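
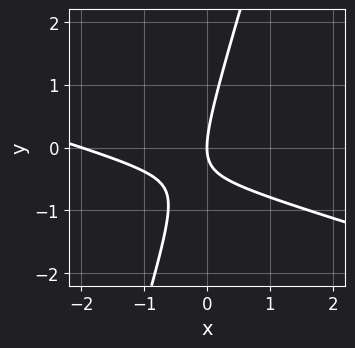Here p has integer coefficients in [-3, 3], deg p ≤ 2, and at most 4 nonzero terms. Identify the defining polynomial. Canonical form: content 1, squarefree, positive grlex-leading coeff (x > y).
x^2 + 3*x*y - y^2 + 2*x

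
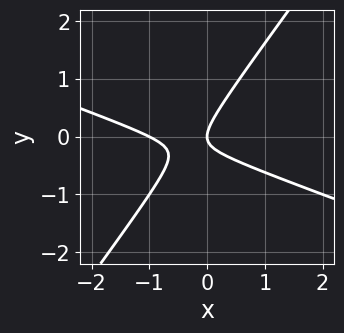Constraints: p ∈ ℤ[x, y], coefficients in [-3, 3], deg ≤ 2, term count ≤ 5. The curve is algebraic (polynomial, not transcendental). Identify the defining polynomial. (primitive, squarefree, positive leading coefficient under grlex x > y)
1. The degree is 2 — a generic line meets the curve in up to 2 points.
2. Against the integer gridlines: among the integer gridlines, it crosses the x-axis at x ∈ {-1, 0}; one y-axis crossing is at y = 0.
3. Together with the visible shape, these determine p as stated.

x^2 + 2*x*y - 2*y^2 + x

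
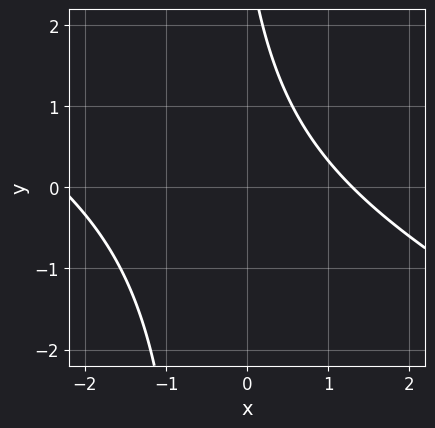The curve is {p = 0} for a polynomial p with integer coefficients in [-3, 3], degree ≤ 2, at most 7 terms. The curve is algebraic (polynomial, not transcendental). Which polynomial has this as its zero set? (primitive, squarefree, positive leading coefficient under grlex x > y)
x^2 + 2*x*y + x + y - 3

(a) The degree is 2 — a generic line meets the curve in up to 2 points.
(b) From the visible intercepts: the curve avoids every integer y-axis point in the box.
(c) Putting this together gives p.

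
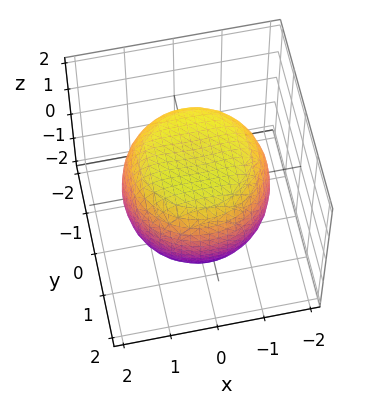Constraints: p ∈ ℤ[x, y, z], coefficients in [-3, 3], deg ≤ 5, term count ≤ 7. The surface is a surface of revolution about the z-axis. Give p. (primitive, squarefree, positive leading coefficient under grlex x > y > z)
Degree: a generic line meets the surface in up to 4 points, so deg p = 4.
By symmetry, the surface is invariant under rotation about z: p = q(x² + y², z).
Against the integer gridlines: a circular section at z = -1 has radius between 1 and 2.
Putting this together gives p.

x^4 + 2*x^2*y^2 + y^4 - x^2 - y^2 + 2*z^2 - 3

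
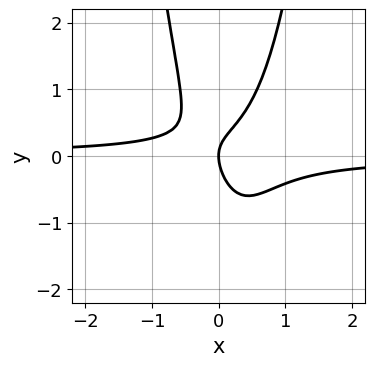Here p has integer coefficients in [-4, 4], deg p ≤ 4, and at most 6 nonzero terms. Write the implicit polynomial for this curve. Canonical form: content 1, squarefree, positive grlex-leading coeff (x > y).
Degree: no degree-2 curve has this shape, so deg p = 3.
Observable constraints: it meets the x-axis at x = 0 (among the integer gridlines); it crosses the y-axis at the gridline y = 0.
Fitting integer coefficients to these (and the overall shape) gives p.

3*x^2*y - x*y - y^2 + x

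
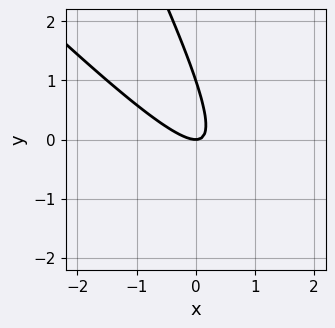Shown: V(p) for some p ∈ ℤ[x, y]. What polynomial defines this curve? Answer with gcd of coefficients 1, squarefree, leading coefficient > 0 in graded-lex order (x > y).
2*x^2 + 3*x*y + y^2 - y

First, degree: the shape is more complex than any degree-1 curve, so deg p = 2.
Then, observable constraints: it meets the x-axis at x = 0 (among the integer gridlines); among the integer gridlines, it crosses the y-axis at y ∈ {0, 1}.
Finally, together with the visible shape, these determine p as stated.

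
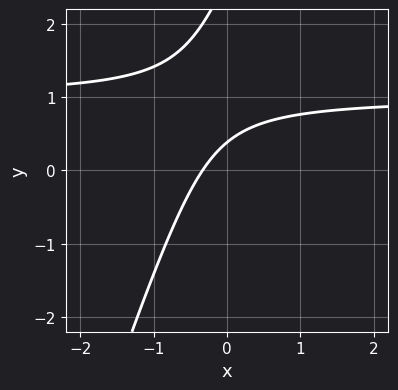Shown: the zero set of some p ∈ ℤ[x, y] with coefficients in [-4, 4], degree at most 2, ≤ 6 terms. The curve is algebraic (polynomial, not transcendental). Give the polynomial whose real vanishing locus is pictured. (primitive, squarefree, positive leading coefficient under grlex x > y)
Degree: the shape is more complex than any degree-1 curve, so deg p = 2.
Solving for integer coefficients yields p as stated.

3*x*y - y^2 - 3*x + 3*y - 1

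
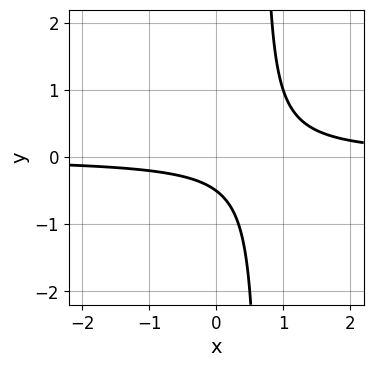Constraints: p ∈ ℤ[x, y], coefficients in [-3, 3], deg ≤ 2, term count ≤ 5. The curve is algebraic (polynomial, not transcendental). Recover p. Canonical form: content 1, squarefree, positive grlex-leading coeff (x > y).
3*x*y - 2*y - 1

The degree is 2 — the shape is more complex than any degree-1 curve.
Checking where it meets the axes: it misses every integer gridline on the x-axis.
Matching integer coefficients to the picture gives p.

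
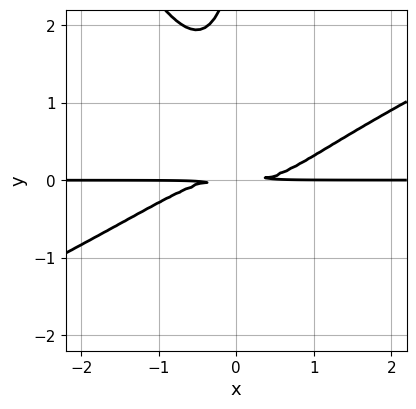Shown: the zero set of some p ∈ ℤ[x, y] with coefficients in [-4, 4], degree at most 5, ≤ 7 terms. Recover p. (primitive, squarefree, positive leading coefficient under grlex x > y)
2*x^3*y - 3*x^2*y^2 - 2*x*y^3 + y^3 - 3*y^2

1. The degree is 4 — no degree-3 curve has this shape.
2. From the axis intercepts and sections: the visible x-axis segment lies entirely on the curve.
3. Matching integer coefficients to the picture gives p.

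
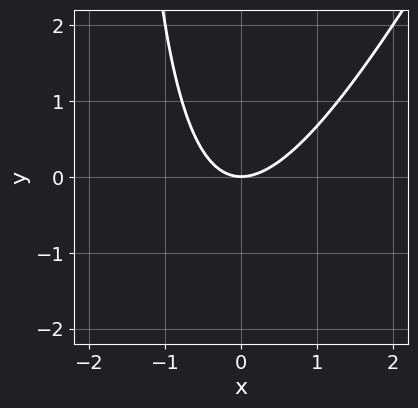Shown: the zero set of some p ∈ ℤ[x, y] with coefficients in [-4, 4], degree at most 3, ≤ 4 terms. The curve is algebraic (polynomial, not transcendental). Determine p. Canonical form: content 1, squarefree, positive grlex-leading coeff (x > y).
2*x^2 - x*y - 2*y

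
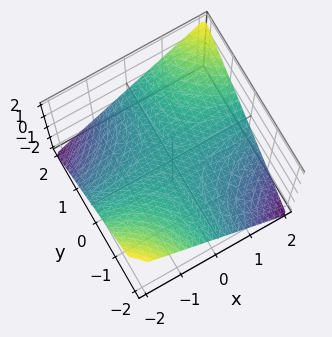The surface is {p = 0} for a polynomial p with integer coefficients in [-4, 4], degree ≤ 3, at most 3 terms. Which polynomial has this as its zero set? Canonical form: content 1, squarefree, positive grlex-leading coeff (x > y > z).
x*y - 2*z

Degree: a saddle surface; a quadric, so deg p = 2.
Reading off the gridlines: one z-axis crossing is at z = 0; the visible x-axis segment lies entirely on the surface; the visible y-axis segment lies entirely on the surface.
The integer polynomial consistent with all of this is the stated p.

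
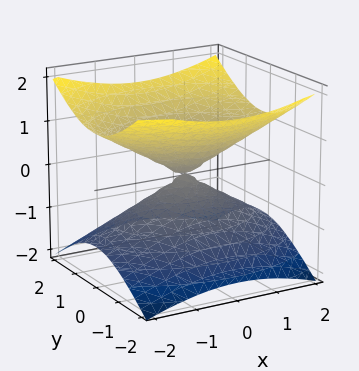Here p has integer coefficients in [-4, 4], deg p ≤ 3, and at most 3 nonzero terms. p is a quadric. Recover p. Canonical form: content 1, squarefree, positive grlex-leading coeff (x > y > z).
x^2 + 2*y^2 - 3*z^2

(a) The degree is 2 — two nappes meeting at a single point; a quadric.
(b) Symmetries: the x ↦ −x reflection is a symmetry, so x appears only in even powers; it's symmetric under y → −y, forcing even powers of y; it's symmetric under z → −z, forcing even powers of z.
(c) Reading off the gridlines: it crosses the x-axis at the gridline x = 0; one z-axis crossing is at z = 0; it meets the y-axis at y = 0 (among the integer gridlines).
(d) Solving for integer coefficients yields p as stated.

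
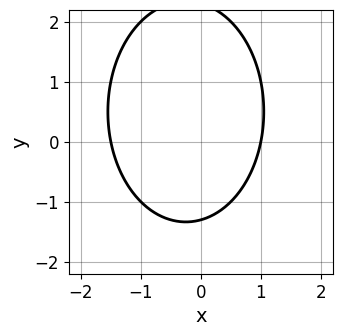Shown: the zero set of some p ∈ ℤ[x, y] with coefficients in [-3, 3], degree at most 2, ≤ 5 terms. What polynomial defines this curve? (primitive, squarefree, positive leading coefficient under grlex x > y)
2*x^2 + y^2 + x - y - 3

First, degree: the shape is more complex than any degree-1 curve, so deg p = 2.
Then, from the axis intercepts and sections: one x-axis crossing is at x = 1.
Finally, solving for integer coefficients yields p as stated.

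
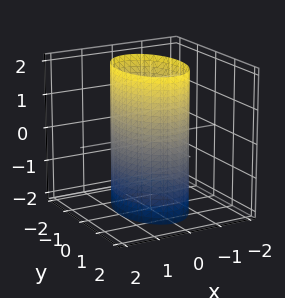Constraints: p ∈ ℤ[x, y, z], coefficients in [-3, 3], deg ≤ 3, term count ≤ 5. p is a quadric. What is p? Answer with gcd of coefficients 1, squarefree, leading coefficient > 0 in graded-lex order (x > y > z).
(a) deg p = 2.
(b) Symmetries: the x ↦ −x reflection is a symmetry, so x appears only in even powers; it's symmetric under z → −z, forcing even powers of z; mirror symmetry y ↦ −y ⇒ only even powers of y.
(c) From the axis intercepts and sections: the x-axis gridline crossings are at x ∈ {-1, 1}; it misses every integer gridline on the z-axis.
(d) These observations pin down the coefficients.

2*x^2 + y^2 - 2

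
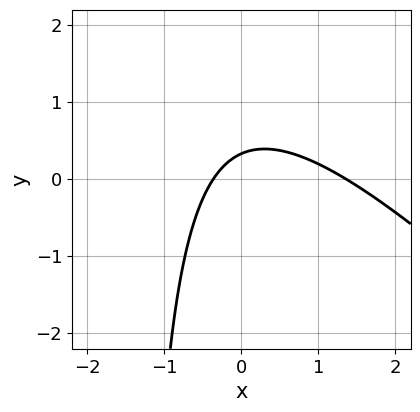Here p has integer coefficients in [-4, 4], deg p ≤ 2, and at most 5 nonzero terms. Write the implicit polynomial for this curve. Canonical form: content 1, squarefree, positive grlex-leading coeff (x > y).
(a) Degree: the shape is more complex than any degree-1 curve, so deg p = 2.
(b) Solving for integer coefficients yields p as stated.

2*x^2 + 2*x*y - 2*x + 3*y - 1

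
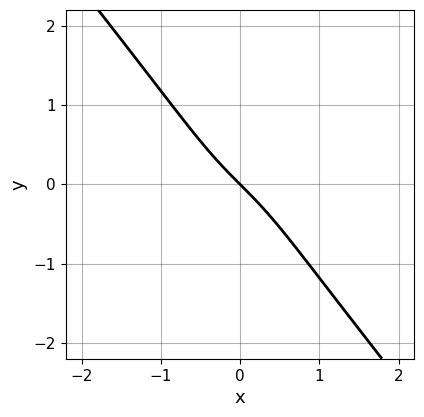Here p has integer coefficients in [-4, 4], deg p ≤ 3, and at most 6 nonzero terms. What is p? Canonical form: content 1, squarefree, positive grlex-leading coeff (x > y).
2*x^3 + y^3 + 2*x + 2*y

The degree is 3 — the shape is more complex than any degree-2 curve.
From the visible intercepts: it meets the y-axis at y = 0 (among the integer gridlines); it meets the x-axis at x = 0 (among the integer gridlines).
These observations pin down the coefficients.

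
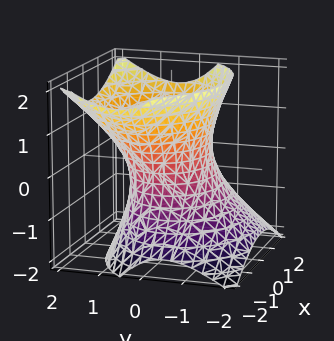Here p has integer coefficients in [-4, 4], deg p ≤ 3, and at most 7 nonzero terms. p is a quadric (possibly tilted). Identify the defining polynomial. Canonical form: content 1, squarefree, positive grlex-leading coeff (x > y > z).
2*x^2 + 3*y^2 - 2*y*z - 2*z^2 - 3

First, deg p = 2.
Then, from the axis intercepts and sections: among the integer gridlines, it crosses the y-axis at y ∈ {-1, 1}; the surface avoids every integer z-axis point in the box.
Finally, these observations pin down the coefficients.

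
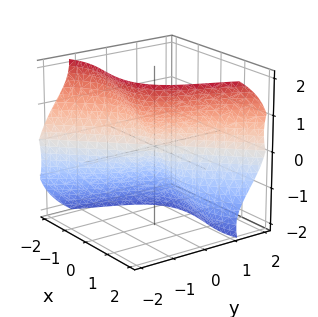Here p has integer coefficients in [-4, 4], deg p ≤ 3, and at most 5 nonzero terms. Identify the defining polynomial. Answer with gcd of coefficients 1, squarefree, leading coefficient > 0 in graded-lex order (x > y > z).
1. deg p = 3.
2. Observable constraints: it crosses the x-axis at the gridline x = 0; it crosses the y-axis at the gridline y = 0; it crosses the z-axis at the gridline z = 0.
3. Solving for integer coefficients yields p as stated.

2*x^3 + 2*x^2*z - 2*y^3 - 3*y*z^2 - 2*z^3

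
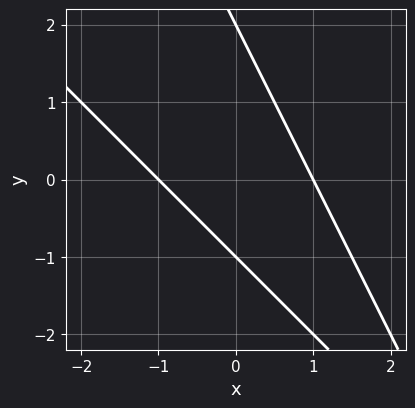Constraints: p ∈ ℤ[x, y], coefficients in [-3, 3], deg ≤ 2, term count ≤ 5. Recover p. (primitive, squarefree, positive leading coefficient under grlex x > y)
First, deg p = 2. A generic line meets the curve in up to 2 points.
Next, from the visible intercepts: among the integer gridlines, it crosses the x-axis at x ∈ {-1, 1}; among the integer gridlines, it crosses the y-axis at y ∈ {-1, 2}.
Finally, fitting integer coefficients to these (and the overall shape) gives p.

2*x^2 + 3*x*y + y^2 - y - 2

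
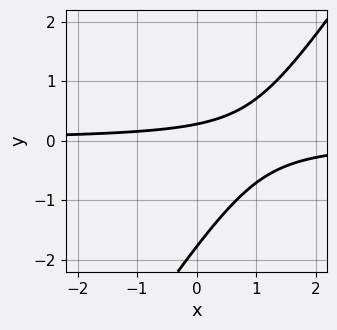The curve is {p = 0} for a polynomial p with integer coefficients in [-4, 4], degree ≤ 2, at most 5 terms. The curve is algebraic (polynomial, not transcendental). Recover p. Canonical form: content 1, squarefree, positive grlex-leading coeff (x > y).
3*x*y - 2*y^2 - 3*y + 1

(a) deg p = 2. A generic line meets the curve in up to 2 points.
(b) Observable constraints: no x-intercept at any integer in the box.
(c) Putting this together gives p.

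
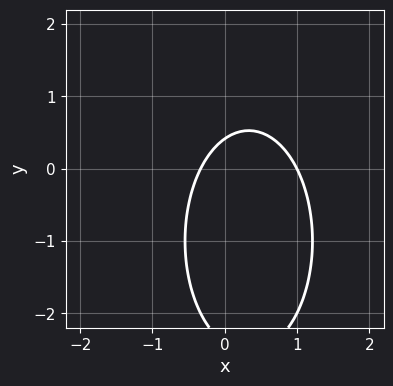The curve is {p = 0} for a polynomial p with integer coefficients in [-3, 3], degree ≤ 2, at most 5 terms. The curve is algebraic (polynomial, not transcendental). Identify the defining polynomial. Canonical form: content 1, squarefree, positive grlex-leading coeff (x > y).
(a) Degree: a generic line meets the curve in up to 2 points, so deg p = 2.
(b) Against the integer gridlines: it meets the x-axis at x = 1 (among the integer gridlines).
(c) Putting this together gives p.

3*x^2 + y^2 - 2*x + 2*y - 1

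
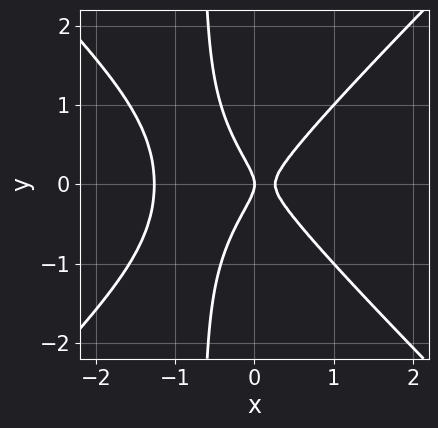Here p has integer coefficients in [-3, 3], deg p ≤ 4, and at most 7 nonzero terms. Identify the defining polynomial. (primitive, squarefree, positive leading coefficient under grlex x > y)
3*x^3 - 3*x*y^2 + 3*x^2 - 2*y^2 - x

The degree is 3 — no degree-2 curve has this shape.
Symmetries: it's symmetric under y → −y, forcing even powers of y.
Against the integer gridlines: it crosses the y-axis at the gridline y = 0; it crosses the x-axis at the gridline x = 0.
Solving for integer coefficients yields p as stated.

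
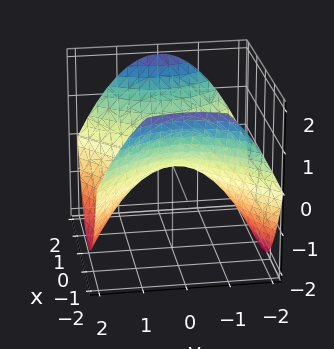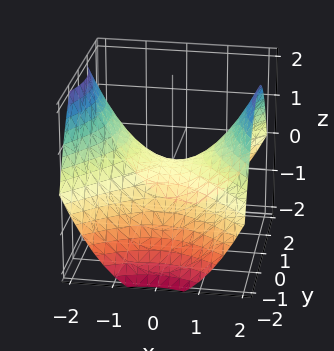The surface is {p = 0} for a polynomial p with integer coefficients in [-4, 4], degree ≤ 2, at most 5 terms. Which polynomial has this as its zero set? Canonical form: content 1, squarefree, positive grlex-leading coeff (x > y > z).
x^2 - y^2 - 2*z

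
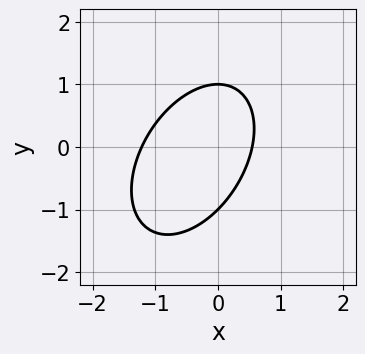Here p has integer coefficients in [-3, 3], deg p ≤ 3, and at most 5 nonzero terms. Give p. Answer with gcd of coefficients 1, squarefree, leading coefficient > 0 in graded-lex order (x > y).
(a) deg p = 2.
(b) Against the integer gridlines: among the integer gridlines, it crosses the y-axis at y ∈ {-1, 1}.
(c) Matching integer coefficients to the picture gives p.

3*x^2 - 2*x*y + 2*y^2 + 2*x - 2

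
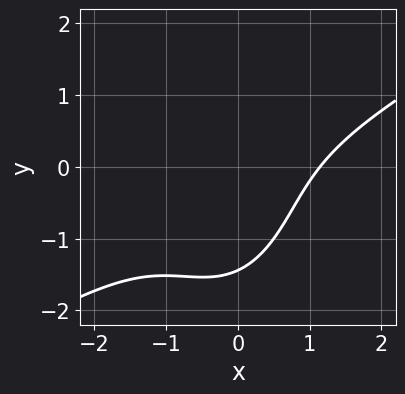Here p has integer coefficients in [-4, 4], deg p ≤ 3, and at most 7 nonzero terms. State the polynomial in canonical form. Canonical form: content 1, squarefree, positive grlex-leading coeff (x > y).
2*x^3 - 3*x^2*y - y^3 - 2*x*y - 3

First, deg p = 3. The shape is more complex than any degree-2 curve.
Finally, matching integer coefficients to the picture gives p.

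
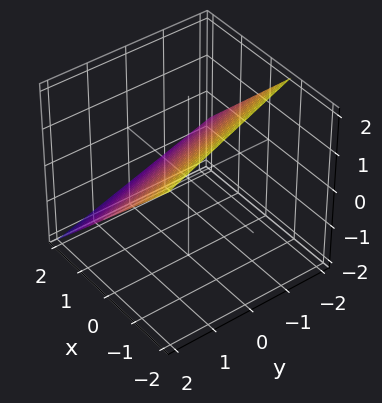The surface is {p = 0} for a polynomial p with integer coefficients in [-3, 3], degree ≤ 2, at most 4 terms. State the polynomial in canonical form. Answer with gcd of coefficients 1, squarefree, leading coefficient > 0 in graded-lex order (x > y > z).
3*x + y + 3*z - 2

deg p = 1. Every cross-section is a straight line — this is a plane.
Against the integer gridlines: it crosses the y-axis at the gridline y = 2.
These observations pin down the coefficients.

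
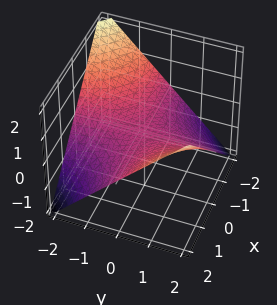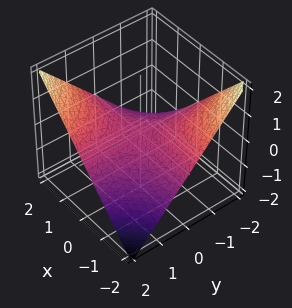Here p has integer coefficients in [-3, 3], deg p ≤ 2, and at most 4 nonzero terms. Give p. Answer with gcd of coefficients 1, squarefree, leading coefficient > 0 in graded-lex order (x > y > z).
x*y - 2*z

1. deg p = 2.
2. Checking where it meets the axes: every point of the x-axis in the box is on the surface; one z-axis crossing is at z = 0; every point of the y-axis in the box is on the surface.
3. Putting this together gives p.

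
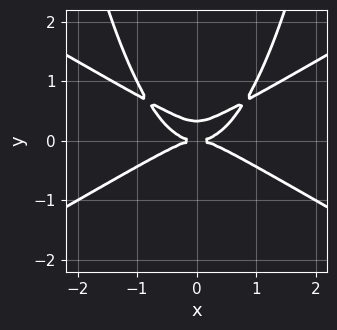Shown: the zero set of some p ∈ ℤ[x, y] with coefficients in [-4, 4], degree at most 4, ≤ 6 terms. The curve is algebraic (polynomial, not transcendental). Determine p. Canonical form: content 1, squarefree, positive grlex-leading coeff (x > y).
x^4 - 3*x^2*y^2 + 3*y^3 - y^2

The degree is 4 — no degree-3 curve has this shape.
Symmetries: it's symmetric under x → −x, forcing even powers of x.
From the visible intercepts: one y-axis crossing is at y = 0; one x-axis crossing is at x = 0.
Solving for integer coefficients yields p as stated.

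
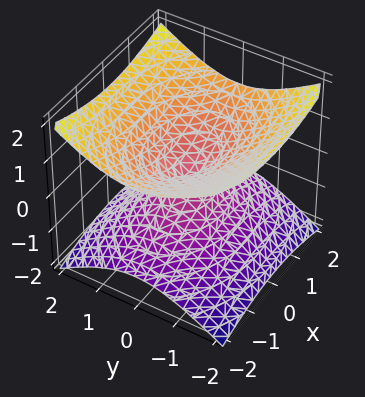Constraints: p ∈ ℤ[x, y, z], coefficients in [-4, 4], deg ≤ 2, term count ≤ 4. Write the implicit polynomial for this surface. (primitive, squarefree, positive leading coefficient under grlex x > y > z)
x^2 + 2*y^2 - 3*z^2

1. Degree: a double cone through the origin; a quadric, so deg p = 2.
2. Symmetries: the z ↦ −z reflection is a symmetry, so z appears only in even powers; mirror symmetry x ↦ −x ⇒ only even powers of x; the y ↦ −y reflection is a symmetry, so y appears only in even powers.
3. Against the integer gridlines: one y-axis crossing is at y = 0; one z-axis crossing is at z = 0.
4. The integer polynomial consistent with all of this is the stated p.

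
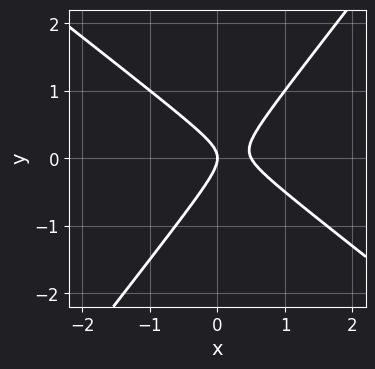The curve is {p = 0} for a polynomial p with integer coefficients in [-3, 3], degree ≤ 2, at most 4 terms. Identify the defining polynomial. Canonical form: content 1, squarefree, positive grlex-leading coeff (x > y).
2*x^2 + x*y - 2*y^2 - x

(a) Degree: the shape is more complex than any degree-1 curve, so deg p = 2.
(b) Reading off the gridlines: it crosses the x-axis at the gridline x = 0; it crosses the y-axis at the gridline y = 0.
(c) Putting this together gives p.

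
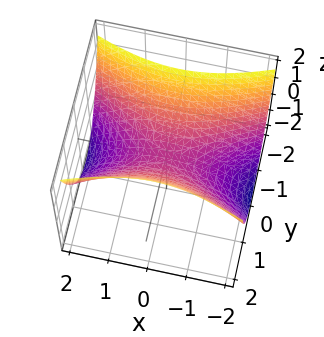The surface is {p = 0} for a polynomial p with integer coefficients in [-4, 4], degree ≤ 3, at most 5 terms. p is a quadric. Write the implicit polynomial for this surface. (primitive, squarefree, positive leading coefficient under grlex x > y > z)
1. Degree: a saddle surface; a quadric, so deg p = 2.
2. Symmetries: mirror symmetry x ↦ −x ⇒ only even powers of x; mirror symmetry y ↦ −y ⇒ only even powers of y.
3. From the axis intercepts and sections: it crosses the y-axis at the gridline y = 0; it meets the z-axis at z = 0 (among the integer gridlines); it crosses the x-axis at the gridline x = 0.
4. These observations pin down the coefficients.

x^2 - 3*y^2 + 3*z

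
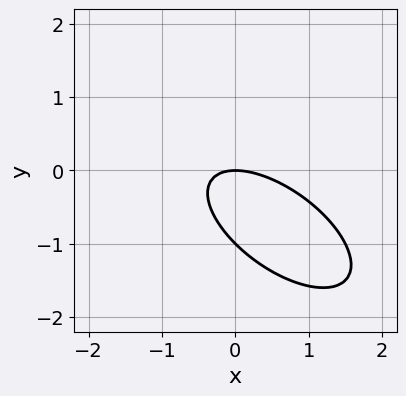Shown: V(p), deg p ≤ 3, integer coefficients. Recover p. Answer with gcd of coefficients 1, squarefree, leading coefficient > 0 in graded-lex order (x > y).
2*x^2 + 3*x*y + 3*y^2 + 3*y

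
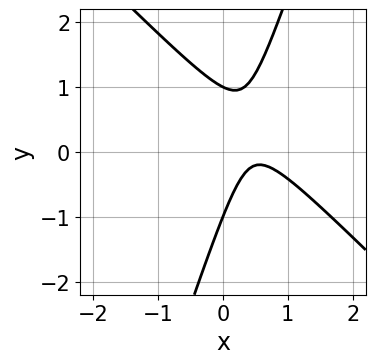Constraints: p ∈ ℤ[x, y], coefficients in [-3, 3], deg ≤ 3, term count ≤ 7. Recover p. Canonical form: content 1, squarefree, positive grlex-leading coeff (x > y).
3*x^2 + 2*x*y - y^2 - 3*x + 1

(a) The degree is 2 — a generic line meets the curve in up to 2 points.
(b) Checking where it meets the axes: no x-intercept at any integer in the box; among the integer gridlines, it crosses the y-axis at y ∈ {-1, 1}.
(c) Matching integer coefficients to the picture gives p.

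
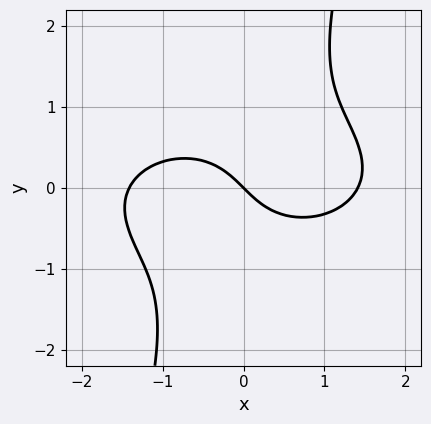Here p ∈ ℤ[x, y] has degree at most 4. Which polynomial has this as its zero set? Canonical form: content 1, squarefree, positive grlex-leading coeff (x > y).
First, the degree is 3 — a generic line meets the curve in up to 3 points.
Next, reading off the gridlines: it meets the x-axis at x = 0 (among the integer gridlines); it crosses the y-axis at the gridline y = 0.
Finally, together with the visible shape, these determine p as stated.

x^3 + 3*x*y^2 - y^3 - 2*x - 2*y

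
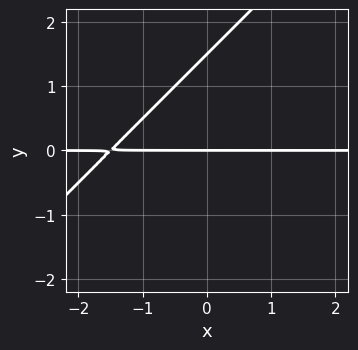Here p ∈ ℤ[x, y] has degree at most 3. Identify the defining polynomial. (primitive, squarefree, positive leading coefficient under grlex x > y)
2*x*y - 2*y^2 + 3*y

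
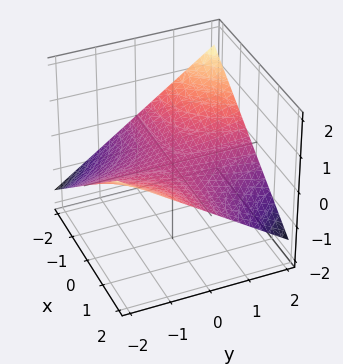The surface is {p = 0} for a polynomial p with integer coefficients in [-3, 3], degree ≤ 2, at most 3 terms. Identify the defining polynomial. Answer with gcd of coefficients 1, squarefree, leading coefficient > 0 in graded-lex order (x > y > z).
x*y + 3*z

First, degree: a saddle surface; a quadric, so deg p = 2.
Next, checking where it meets the axes: every point of the y-axis in the box is on the surface; it meets the z-axis at z = 0 (among the integer gridlines); the visible x-axis segment lies entirely on the surface.
Finally, these observations pin down the coefficients.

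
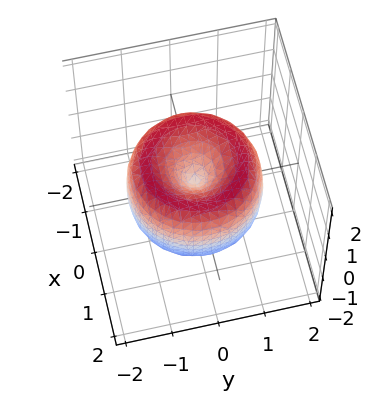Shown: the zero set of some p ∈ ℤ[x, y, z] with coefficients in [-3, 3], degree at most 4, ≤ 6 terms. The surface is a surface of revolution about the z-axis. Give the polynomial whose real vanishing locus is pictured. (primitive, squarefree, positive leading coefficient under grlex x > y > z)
Degree: the shape is more complex than any degree-3 surface, so deg p = 4.
By symmetry, the surface is invariant under rotation about z: p = q(x² + y², z).
Checking where it meets the axes: it meets the z-axis at z = 0 (among the integer gridlines); a circular section at z = -1 has radius exactly 1.
Matching integer coefficients to the picture gives p.

x^4 + 2*x^2*y^2 + y^4 - 2*x^2 - 2*y^2 + z^2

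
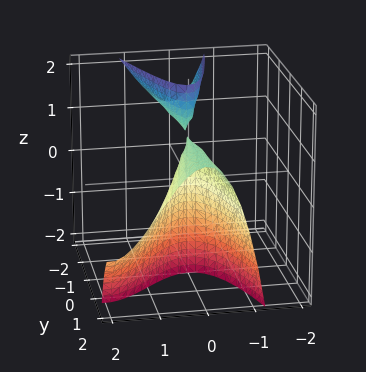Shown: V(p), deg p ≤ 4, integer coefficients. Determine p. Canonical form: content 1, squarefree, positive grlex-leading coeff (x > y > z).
(a) There are 2 components. They look like related sheets of one shape, so recover p as a whole.
(b) Degree: the shape is more complex than any degree-2 surface, so deg p = 3.
(c) From the axis intercepts and sections: one y-axis crossing is at y = 0; every point of the z-axis in the box is on the surface.
(d) Together with the visible shape, these determine p as stated.

x^3 - 3*x^2 - y*z + y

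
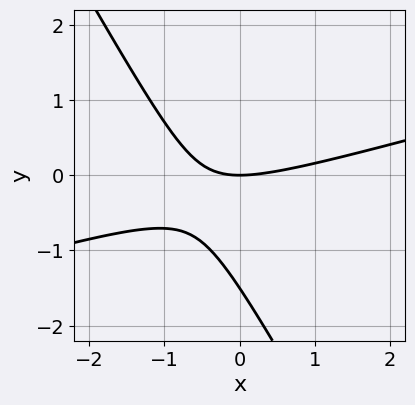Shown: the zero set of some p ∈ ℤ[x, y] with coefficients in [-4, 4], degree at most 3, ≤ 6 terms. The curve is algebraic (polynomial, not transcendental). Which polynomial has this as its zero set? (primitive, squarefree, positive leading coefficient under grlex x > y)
x^2 - 3*x*y - 2*y^2 - 3*y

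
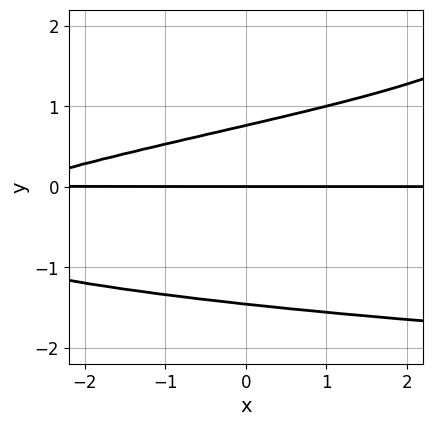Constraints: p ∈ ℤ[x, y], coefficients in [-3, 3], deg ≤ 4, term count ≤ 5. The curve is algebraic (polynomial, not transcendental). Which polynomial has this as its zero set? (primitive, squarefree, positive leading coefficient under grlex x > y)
deg p = 4. A generic line meets the curve in up to 4 points.
Reading off the gridlines: every point of the x-axis in the box is on the curve; it meets the y-axis at y = 0 (among the integer gridlines).
The integer polynomial consistent with all of this is the stated p.

y^4 - 2*y^3 + x*y - 3*y^2 + 3*y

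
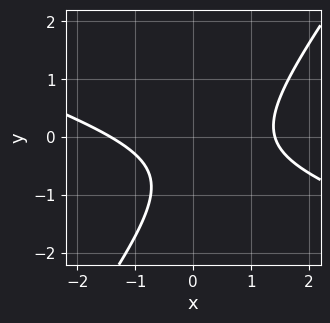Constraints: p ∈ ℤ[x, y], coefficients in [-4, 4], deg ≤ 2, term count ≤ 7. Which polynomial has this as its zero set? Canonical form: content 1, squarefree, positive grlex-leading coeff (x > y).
x^2 + 2*x*y - 2*y^2 - 2*y - 2

Degree: the shape is more complex than any degree-1 curve, so deg p = 2.
Reading off the gridlines: no y-intercept at any integer in the box.
Assembling these constraints gives the stated polynomial.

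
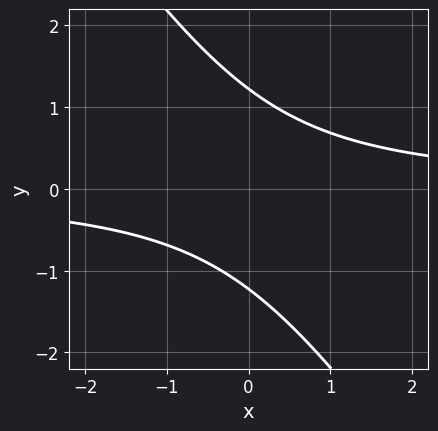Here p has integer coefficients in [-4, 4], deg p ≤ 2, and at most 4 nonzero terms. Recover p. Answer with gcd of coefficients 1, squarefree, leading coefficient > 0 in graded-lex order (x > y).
3*x*y + 2*y^2 - 3

(a) deg p = 2. No degree-1 curve has this shape.
(b) Checking where it meets the axes: no x-intercept at any integer in the box.
(c) Together with the visible shape, these determine p as stated.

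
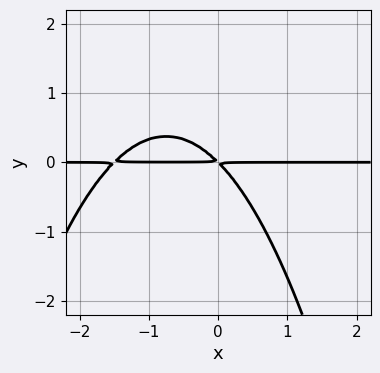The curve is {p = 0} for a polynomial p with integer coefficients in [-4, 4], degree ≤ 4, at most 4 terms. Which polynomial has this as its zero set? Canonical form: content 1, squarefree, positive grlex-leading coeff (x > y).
2*x^2*y + 3*x*y + 3*y^2

First, the degree is 3 — no degree-2 curve has this shape.
Then, checking where it meets the axes: the visible x-axis segment lies entirely on the curve.
Finally, these observations pin down the coefficients.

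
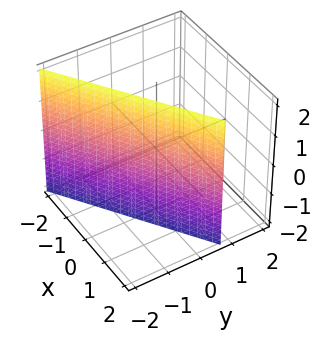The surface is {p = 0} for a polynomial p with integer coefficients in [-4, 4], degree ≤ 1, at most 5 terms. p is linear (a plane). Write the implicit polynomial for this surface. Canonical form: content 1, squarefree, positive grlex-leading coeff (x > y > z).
2*x - 3*y - 2

1. Degree: the surface is flat (a plane), so deg p = 1.
2. Reading off the gridlines: one x-axis crossing is at x = 1; the surface avoids every integer z-axis point in the box.
3. Solving for integer coefficients yields p as stated.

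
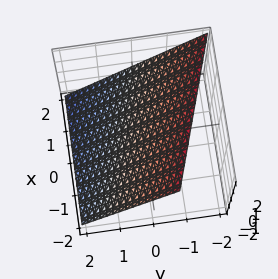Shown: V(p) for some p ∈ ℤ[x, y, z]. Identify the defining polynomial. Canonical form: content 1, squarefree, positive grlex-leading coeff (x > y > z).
The degree is 1 — the surface is flat (a plane).
Reading off the gridlines: it crosses the x-axis at the gridline x = 2.
The integer polynomial consistent with all of this is the stated p.

x + 3*y + 3*z - 2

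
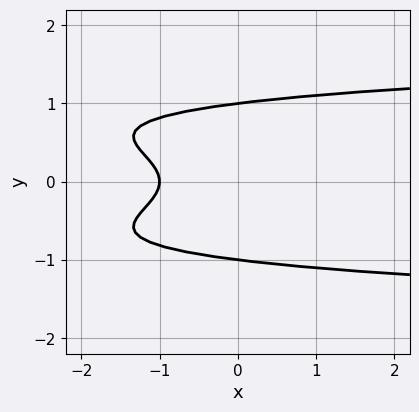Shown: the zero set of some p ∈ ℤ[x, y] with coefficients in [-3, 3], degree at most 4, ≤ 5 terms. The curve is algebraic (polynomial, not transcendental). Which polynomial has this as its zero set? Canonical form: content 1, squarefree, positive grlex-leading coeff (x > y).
Degree: no degree-3 curve has this shape, so deg p = 4.
Symmetries: mirror symmetry y ↦ −y ⇒ only even powers of y.
Observable constraints: among the integer gridlines, it crosses the y-axis at y ∈ {-1, 1}; it crosses the x-axis at the gridline x = -1.
Together with the visible shape, these determine p as stated.

3*y^4 - 2*y^2 - x - 1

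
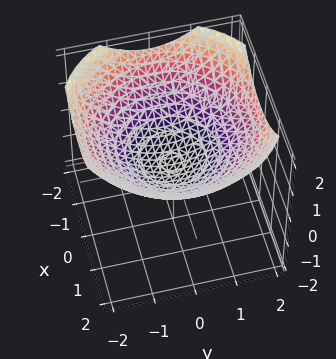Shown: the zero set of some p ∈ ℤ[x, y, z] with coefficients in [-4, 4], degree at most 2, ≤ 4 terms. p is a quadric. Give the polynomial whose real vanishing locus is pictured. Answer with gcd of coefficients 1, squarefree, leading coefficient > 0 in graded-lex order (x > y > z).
x^2 + y^2 - 3*z

1. The degree is 2 — a paraboloid; a quadric.
2. Symmetries: every cross-section ⟂ z is a circle, so x, y appear only via x² + y².
3. Checking where it meets the axes: one x-axis crossing is at x = 0; it crosses the y-axis at the gridline y = 0; a circular section at z = 1 has radius between 1 and 2; it crosses the z-axis at the gridline z = 0.
4. Solving for integer coefficients yields p as stated.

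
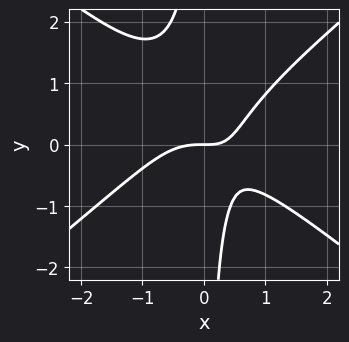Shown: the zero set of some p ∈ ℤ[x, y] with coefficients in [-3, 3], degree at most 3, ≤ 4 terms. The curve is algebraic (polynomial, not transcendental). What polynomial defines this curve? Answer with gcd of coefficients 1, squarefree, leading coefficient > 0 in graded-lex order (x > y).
First, degree: the shape is more complex than any degree-2 curve, so deg p = 3.
Then, observable constraints: it meets the x-axis at x = 0 (among the integer gridlines); one y-axis crossing is at y = 0.
Finally, assembling these constraints gives the stated polynomial.

2*x^3 - 3*x*y^2 + 2*x*y - 2*y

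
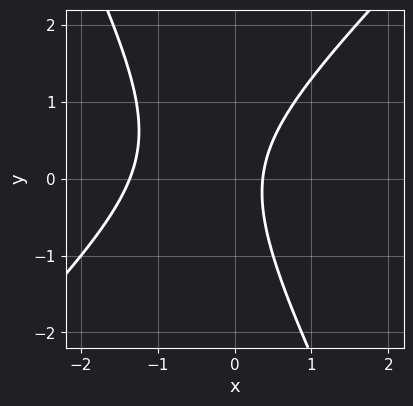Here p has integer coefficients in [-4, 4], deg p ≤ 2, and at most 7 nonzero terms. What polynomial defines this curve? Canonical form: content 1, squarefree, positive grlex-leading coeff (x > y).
2*x^2 - x*y - y^2 + 2*x - 1

Degree: no degree-1 curve has this shape, so deg p = 2.
From the axis intercepts and sections: no y-intercept at any integer in the box.
Assembling these constraints gives the stated polynomial.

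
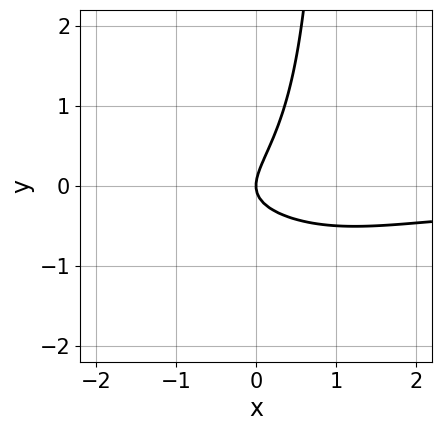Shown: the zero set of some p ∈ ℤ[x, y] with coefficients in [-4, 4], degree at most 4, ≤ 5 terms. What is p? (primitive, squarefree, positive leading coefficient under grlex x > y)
First, degree: no degree-2 curve has this shape, so deg p = 3.
Then, against the integer gridlines: it meets the y-axis at y = 0 (among the integer gridlines); one x-axis crossing is at x = 0.
Finally, solving for integer coefficients yields p as stated.

x^2*y + 3*x*y^2 + 3*x*y - 3*y^2 + 2*x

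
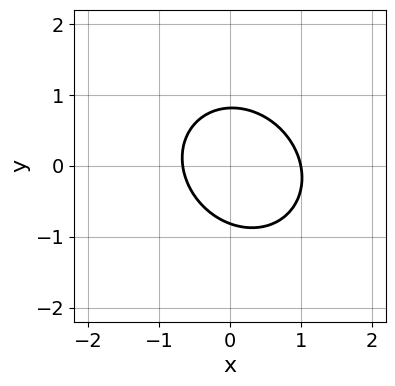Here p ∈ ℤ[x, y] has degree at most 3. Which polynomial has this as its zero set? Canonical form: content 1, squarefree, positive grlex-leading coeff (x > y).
3*x^2 + x*y + 3*y^2 - x - 2

First, deg p = 2.
Then, from the visible intercepts: it crosses the x-axis at the gridline x = 1.
Finally, together with the visible shape, these determine p as stated.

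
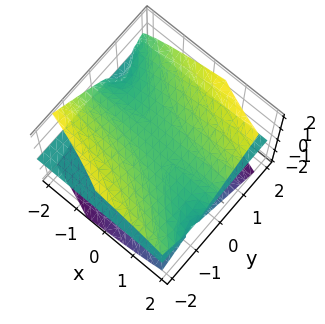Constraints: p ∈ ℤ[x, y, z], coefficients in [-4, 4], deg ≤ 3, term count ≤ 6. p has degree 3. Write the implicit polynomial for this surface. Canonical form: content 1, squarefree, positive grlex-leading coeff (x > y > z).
First, the picture has 2 separate pieces. They look like related sheets of one shape, so recover p as a whole.
Then, the degree is 3 — no degree-2 surface has this shape.
Then, against the integer gridlines: it meets the z-axis at z = 0 (among the integer gridlines); every point of the x-axis in the box is on the surface; the visible y-axis segment lies entirely on the surface.
Finally, solving for integer coefficients yields p as stated.

2*x*y*z + 2*y^2*z - 3*z^3 + 2*z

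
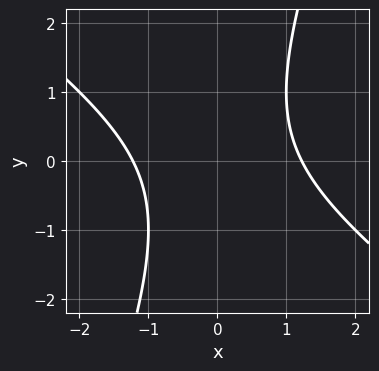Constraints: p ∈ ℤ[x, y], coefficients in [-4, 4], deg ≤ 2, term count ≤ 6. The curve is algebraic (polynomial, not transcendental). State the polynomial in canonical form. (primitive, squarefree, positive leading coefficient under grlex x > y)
(a) Degree: a generic line meets the curve in up to 2 points, so deg p = 2.
(b) Against the integer gridlines: it misses every integer gridline on the y-axis.
(c) Together with the visible shape, these determine p as stated.

2*x^2 + 2*x*y - y^2 - 3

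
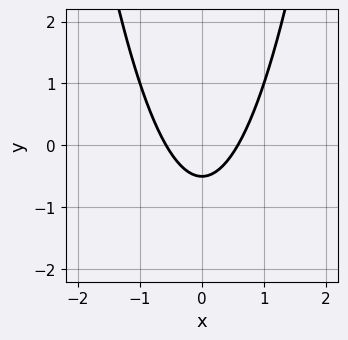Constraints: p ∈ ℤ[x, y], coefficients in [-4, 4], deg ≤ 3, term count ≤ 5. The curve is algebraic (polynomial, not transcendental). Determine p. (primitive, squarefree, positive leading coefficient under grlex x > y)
3*x^2 - 2*y - 1

1. Degree: a generic line meets the curve in up to 2 points, so deg p = 2.
2. Symmetries: the x ↦ −x reflection is a symmetry, so x appears only in even powers.
3. These observations pin down the coefficients.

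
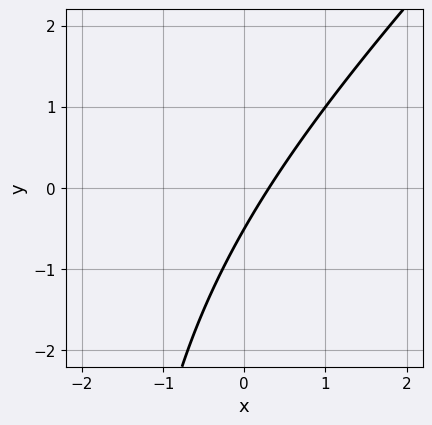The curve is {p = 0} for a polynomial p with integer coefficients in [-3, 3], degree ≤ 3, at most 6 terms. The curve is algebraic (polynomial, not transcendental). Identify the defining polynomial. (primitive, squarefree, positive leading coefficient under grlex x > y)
First, the degree is 2 — no degree-1 curve has this shape.
Finally, matching integer coefficients to the picture gives p.

x^2 - x*y + 3*x - 2*y - 1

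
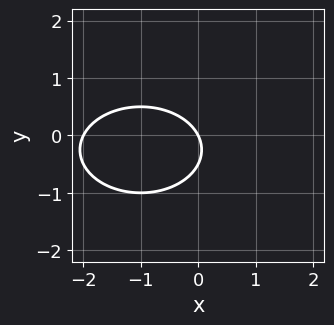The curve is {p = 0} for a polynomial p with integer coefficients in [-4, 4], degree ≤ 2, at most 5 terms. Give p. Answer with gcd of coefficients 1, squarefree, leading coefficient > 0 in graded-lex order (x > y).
x^2 + 2*y^2 + 2*x + y

deg p = 2. The shape is more complex than any degree-1 curve.
Reading off the gridlines: among the integer gridlines, it crosses the x-axis at x ∈ {-2, 0}; it meets the y-axis at y = 0 (among the integer gridlines).
Assembling these constraints gives the stated polynomial.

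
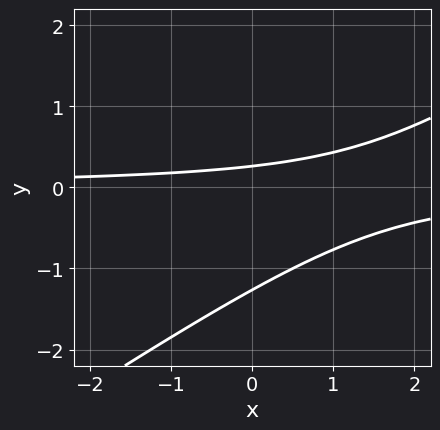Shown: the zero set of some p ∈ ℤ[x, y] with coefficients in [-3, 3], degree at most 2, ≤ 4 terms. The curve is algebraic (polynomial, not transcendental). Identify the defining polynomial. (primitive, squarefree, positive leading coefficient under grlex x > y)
(a) Degree: the shape is more complex than any degree-1 curve, so deg p = 2.
(b) From the axis intercepts and sections: the curve avoids every integer x-axis point in the box.
(c) Matching integer coefficients to the picture gives p.

2*x*y - 3*y^2 - 3*y + 1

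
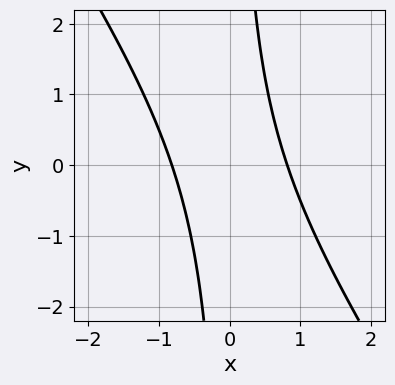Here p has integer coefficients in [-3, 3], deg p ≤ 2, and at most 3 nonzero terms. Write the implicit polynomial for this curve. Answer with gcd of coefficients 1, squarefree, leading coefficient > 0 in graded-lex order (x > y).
The degree is 2 — no degree-1 curve has this shape.
From the axis intercepts and sections: the curve avoids every integer y-axis point in the box.
These observations pin down the coefficients.

3*x^2 + 2*x*y - 2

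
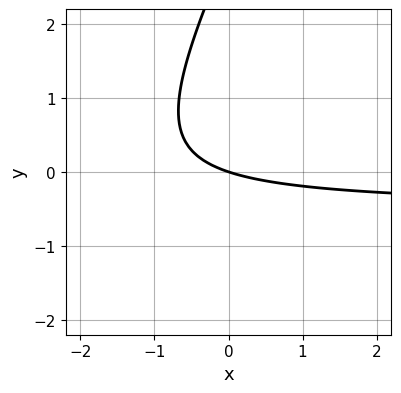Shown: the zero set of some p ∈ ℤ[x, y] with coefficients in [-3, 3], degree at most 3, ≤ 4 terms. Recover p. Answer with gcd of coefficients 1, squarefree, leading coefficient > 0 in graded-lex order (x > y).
2*x*y - y^2 + x + 3*y

1. The degree is 2 — no degree-1 curve has this shape.
2. Against the integer gridlines: one x-axis crossing is at x = 0; it crosses the y-axis at the gridline y = 0.
3. Fitting integer coefficients to these (and the overall shape) gives p.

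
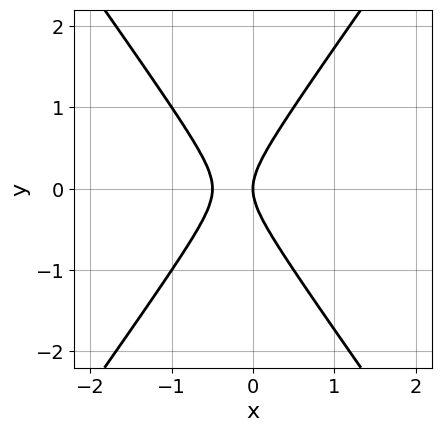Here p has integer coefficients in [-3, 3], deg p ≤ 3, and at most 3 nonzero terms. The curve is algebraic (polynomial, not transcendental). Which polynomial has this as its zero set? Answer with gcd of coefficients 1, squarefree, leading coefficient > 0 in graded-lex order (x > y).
2*x^2 - y^2 + x

(a) The degree is 2 — a generic line meets the curve in up to 2 points.
(b) Symmetries: it's symmetric under y → −y, forcing even powers of y.
(c) Against the integer gridlines: it meets the x-axis at x = 0 (among the integer gridlines); it meets the y-axis at y = 0 (among the integer gridlines).
(d) Matching integer coefficients to the picture gives p.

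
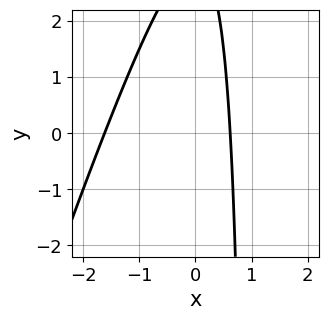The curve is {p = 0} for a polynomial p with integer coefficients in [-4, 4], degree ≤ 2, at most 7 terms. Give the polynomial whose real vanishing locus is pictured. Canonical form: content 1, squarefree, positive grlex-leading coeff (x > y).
First, deg p = 2. No degree-1 curve has this shape.
Next, observable constraints: no y-intercept at any integer in the box.
Finally, the integer polynomial consistent with all of this is the stated p.

3*x^2 - x*y + 3*x + y - 3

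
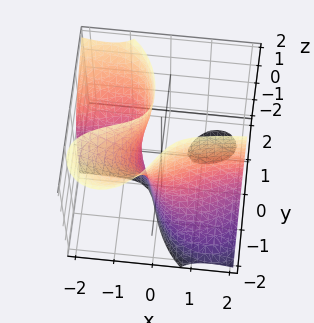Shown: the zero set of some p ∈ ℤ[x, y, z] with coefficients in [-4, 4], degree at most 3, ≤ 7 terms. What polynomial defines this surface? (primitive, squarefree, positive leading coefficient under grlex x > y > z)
1. I count 2 distinct pieces.
2. The degree is 3 — a generic line meets the surface in up to 3 points.
3. Reading off the gridlines: it meets the y-axis at y = -1 (among the integer gridlines); it misses every integer gridline on the z-axis.
4. Putting this together gives p.

2*x^2*y + 3*x*y*z + y^3 + 2*x + 1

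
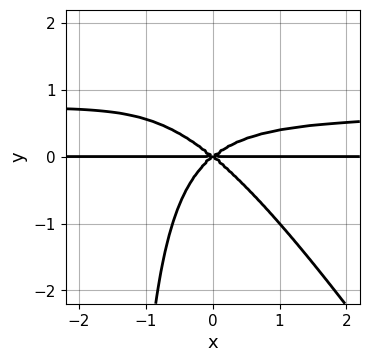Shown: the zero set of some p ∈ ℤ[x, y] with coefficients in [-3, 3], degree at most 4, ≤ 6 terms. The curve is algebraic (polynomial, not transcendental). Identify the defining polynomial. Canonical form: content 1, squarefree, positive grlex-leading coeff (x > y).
3*x^2*y^2 + 2*x*y^3 - 2*x^2*y + 3*y^3

First, degree: no degree-3 curve has this shape, so deg p = 4.
Next, observable constraints: it crosses the y-axis at the gridline y = 0; every point of the x-axis in the box is on the curve.
Finally, these observations pin down the coefficients.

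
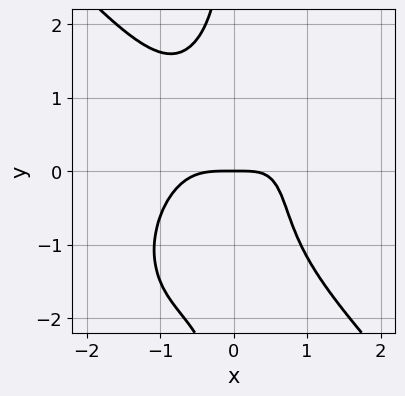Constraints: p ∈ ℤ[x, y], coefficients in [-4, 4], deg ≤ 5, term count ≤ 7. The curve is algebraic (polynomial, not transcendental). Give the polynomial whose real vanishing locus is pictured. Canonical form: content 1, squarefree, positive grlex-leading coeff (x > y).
3*x^4 + 2*x*y^3 + x*y^2 - 2*x*y + 3*y

1. deg p = 4. The shape is more complex than any degree-3 curve.
2. From the visible intercepts: it meets the x-axis at x = 0 (among the integer gridlines); one y-axis crossing is at y = 0.
3. Putting this together gives p.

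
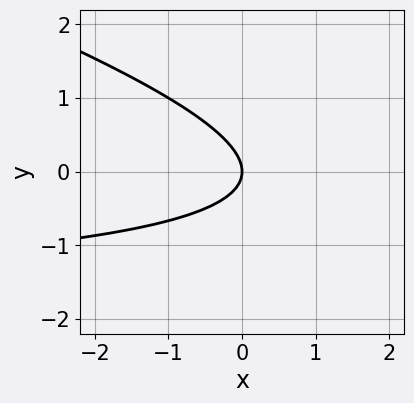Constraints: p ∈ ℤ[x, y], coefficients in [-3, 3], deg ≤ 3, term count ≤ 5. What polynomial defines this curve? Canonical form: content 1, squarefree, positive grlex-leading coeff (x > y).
(a) The degree is 2 — no degree-1 curve has this shape.
(b) Checking where it meets the axes: it crosses the x-axis at the gridline x = 0; it meets the y-axis at y = 0 (among the integer gridlines).
(c) Matching integer coefficients to the picture gives p.

x*y + 3*y^2 + 2*x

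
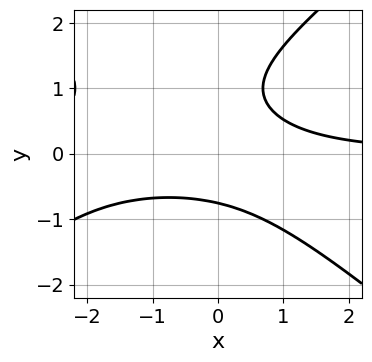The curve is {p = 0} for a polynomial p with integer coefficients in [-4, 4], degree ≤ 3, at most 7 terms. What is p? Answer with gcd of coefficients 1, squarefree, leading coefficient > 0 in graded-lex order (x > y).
First, deg p = 3. No degree-2 curve has this shape.
Then, checking where it meets the axes: it misses every integer gridline on the x-axis.
Finally, the integer polynomial consistent with all of this is the stated p.

2*x^2*y - 3*y^3 + 3*x*y + 3*y^2 - 3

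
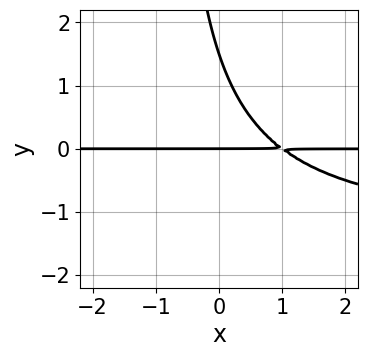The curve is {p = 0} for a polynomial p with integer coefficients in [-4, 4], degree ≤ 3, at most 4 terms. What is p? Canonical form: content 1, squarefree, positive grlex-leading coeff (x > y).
First, the degree is 3 — no degree-2 curve has this shape.
Next, from the visible intercepts: it crosses the y-axis at the gridline y = 0; every point of the x-axis in the box is on the curve.
Finally, assembling these constraints gives the stated polynomial.

2*x*y^2 + 3*x*y + 2*y^2 - 3*y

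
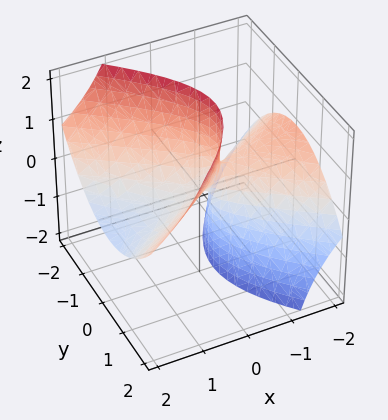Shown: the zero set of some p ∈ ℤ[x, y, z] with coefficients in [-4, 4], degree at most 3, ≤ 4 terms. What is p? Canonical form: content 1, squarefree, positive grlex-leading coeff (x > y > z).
x^2 + 3*x*z - 2*y^2 + z

Degree: the shape is more complex than any degree-1 surface, so deg p = 2.
Against the integer gridlines: it meets the y-axis at y = 0 (among the integer gridlines); one x-axis crossing is at x = 0; it meets the z-axis at z = 0 (among the integer gridlines).
Matching integer coefficients to the picture gives p.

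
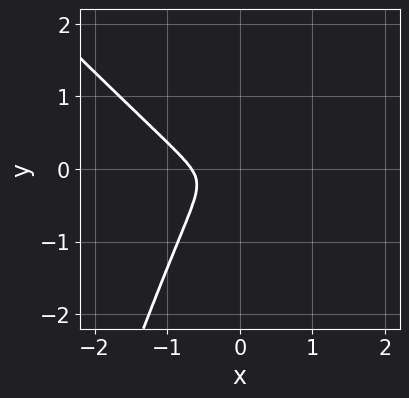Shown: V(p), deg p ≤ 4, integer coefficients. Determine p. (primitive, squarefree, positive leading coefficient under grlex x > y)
(a) Degree: no degree-2 curve has this shape, so deg p = 3.
(b) Solving for integer coefficients yields p as stated.

3*x^3 + 2*x^2*y - x*y^2 + 2*x^2 + y^2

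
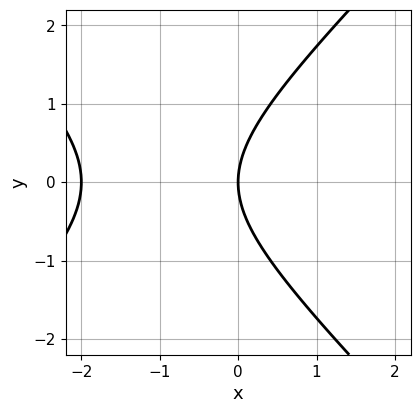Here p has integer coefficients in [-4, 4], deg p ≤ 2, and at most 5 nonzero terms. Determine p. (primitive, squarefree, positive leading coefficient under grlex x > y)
First, degree: a generic line meets the curve in up to 2 points, so deg p = 2.
Next, symmetries: it's symmetric under y → −y, forcing even powers of y.
Next, observable constraints: among the integer gridlines, it crosses the x-axis at x ∈ {-2, 0}; one y-axis crossing is at y = 0.
Finally, matching integer coefficients to the picture gives p.

x^2 - y^2 + 2*x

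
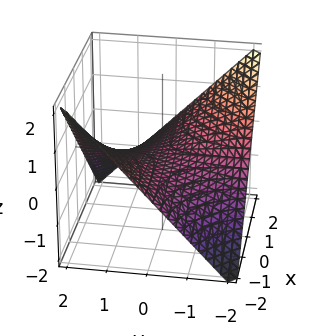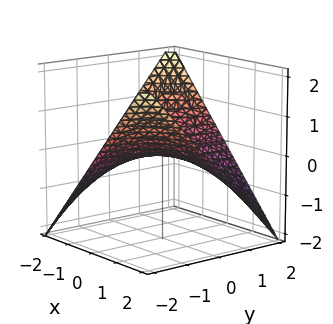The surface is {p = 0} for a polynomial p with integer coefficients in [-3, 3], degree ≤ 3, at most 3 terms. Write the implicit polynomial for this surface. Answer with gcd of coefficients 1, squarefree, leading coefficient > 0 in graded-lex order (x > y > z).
x*y + 2*z

First, deg p = 2.
Next, observable constraints: every point of the y-axis in the box is on the surface; the visible x-axis segment lies entirely on the surface; it meets the z-axis at z = 0 (among the integer gridlines).
Finally, solving for integer coefficients yields p as stated.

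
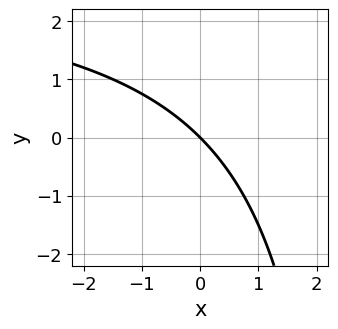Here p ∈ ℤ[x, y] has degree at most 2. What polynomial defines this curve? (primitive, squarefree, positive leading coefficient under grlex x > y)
x*y - 3*x - 3*y

deg p = 2. The shape is more complex than any degree-1 curve.
Checking where it meets the axes: it meets the y-axis at y = 0 (among the integer gridlines); it meets the x-axis at x = 0 (among the integer gridlines).
Matching integer coefficients to the picture gives p.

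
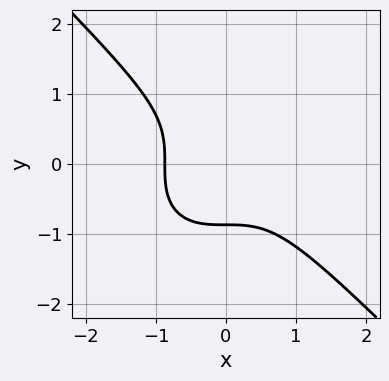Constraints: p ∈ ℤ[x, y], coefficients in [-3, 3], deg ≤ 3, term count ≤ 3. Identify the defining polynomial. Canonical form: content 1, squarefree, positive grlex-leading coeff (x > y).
1. The degree is 3 — no degree-2 curve has this shape.
2. Solving for integer coefficients yields p as stated.

3*x^3 + 3*y^3 + 2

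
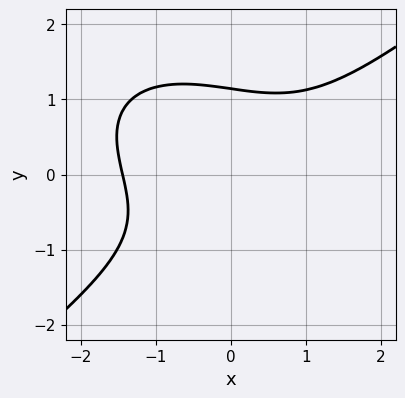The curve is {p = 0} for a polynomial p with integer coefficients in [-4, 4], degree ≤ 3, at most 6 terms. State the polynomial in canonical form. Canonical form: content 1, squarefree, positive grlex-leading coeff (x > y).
deg p = 3.
Matching integer coefficients to the picture gives p.

x^3 - 2*y^3 - x*y + 3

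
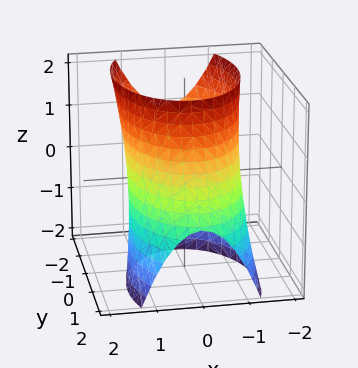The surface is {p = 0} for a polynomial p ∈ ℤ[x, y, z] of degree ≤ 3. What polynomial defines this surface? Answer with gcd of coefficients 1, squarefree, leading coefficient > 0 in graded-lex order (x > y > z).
2*x^2 + y^2 + y*z - 3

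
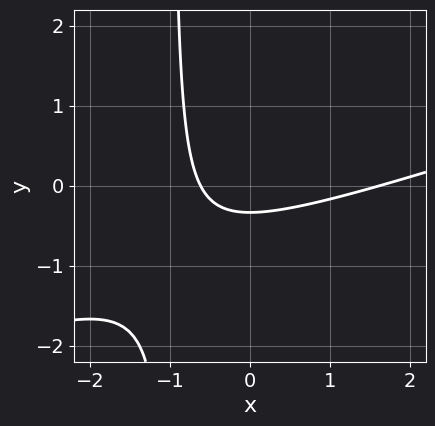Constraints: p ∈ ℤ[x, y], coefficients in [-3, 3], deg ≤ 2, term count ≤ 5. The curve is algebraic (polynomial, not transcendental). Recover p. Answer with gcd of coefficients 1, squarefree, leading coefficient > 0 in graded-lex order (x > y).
1. deg p = 2. No degree-1 curve has this shape.
2. Matching integer coefficients to the picture gives p.

x^2 - 3*x*y - x - 3*y - 1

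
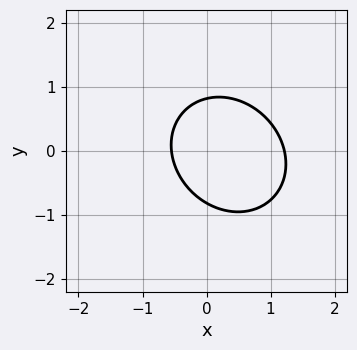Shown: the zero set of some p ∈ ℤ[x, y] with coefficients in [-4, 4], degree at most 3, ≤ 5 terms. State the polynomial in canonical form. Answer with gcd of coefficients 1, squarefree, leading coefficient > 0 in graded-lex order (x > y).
3*x^2 + x*y + 3*y^2 - 2*x - 2

First, deg p = 2. A generic line meets the curve in up to 2 points.
Finally, matching integer coefficients to the picture gives p.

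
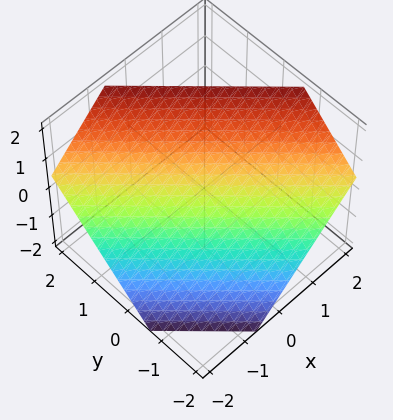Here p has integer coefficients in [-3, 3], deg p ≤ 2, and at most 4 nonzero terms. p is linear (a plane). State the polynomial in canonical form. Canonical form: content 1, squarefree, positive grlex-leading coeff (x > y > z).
3*x + 3*y - 3*z + 2

1. deg p = 1.
2. Putting this together gives p.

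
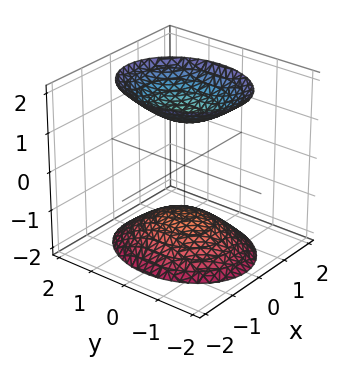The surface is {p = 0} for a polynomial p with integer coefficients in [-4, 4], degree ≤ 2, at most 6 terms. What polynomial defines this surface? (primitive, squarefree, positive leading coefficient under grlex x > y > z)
3*x^2 + 2*y^2 - 2*z^2 + 3

The picture has 2 separate pieces.
Degree: two sheets facing apart; a quadric, so deg p = 2.
Symmetries: the x ↦ −x reflection is a symmetry, so x appears only in even powers; it's symmetric under z → −z, forcing even powers of z; the y ↦ −y reflection is a symmetry, so y appears only in even powers.
From the visible intercepts: it misses every integer gridline on the x-axis; the surface avoids every integer y-axis point in the box.
The integer polynomial consistent with all of this is the stated p.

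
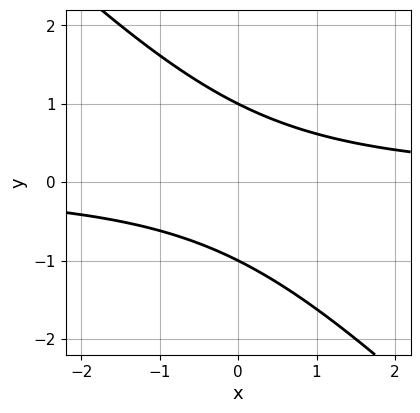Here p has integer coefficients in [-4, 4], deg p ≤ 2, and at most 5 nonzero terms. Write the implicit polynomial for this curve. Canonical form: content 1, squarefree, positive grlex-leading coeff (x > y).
x*y + y^2 - 1

1. deg p = 2. No degree-1 curve has this shape.
2. Against the integer gridlines: among the integer gridlines, it crosses the y-axis at y ∈ {-1, 1}; the curve avoids every integer x-axis point in the box.
3. Assembling these constraints gives the stated polynomial.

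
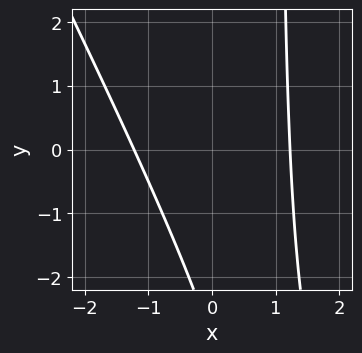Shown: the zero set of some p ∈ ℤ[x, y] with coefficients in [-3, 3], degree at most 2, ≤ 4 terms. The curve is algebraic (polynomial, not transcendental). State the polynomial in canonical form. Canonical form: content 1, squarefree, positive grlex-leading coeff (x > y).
1. deg p = 2. No degree-1 curve has this shape.
2. From the visible intercepts: the curve avoids every integer y-axis point in the box.
3. Putting this together gives p.

2*x^2 + x*y - y - 3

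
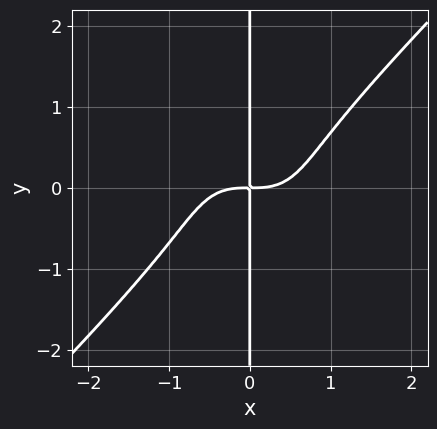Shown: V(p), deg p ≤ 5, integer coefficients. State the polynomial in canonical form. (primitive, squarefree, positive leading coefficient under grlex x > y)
(a) The degree is 4 — the shape is more complex than any degree-3 curve.
(b) Against the integer gridlines: the visible y-axis segment lies entirely on the curve.
(c) Fitting integer coefficients to these (and the overall shape) gives p.

x^4 - x*y^3 - x*y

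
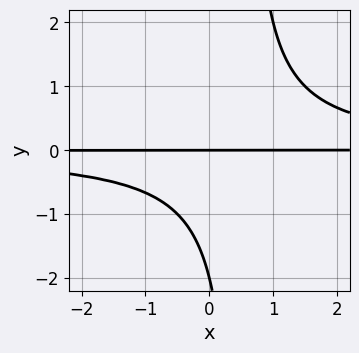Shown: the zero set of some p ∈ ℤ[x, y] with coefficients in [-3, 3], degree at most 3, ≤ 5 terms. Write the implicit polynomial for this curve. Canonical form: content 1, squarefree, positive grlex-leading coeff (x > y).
2*x*y^2 - y^2 - 2*y

(a) The degree is 3 — a generic line meets the curve in up to 3 points.
(b) Observable constraints: the visible x-axis segment lies entirely on the curve; among the integer gridlines, it crosses the y-axis at y ∈ {-2, 0}.
(c) Fitting integer coefficients to these (and the overall shape) gives p.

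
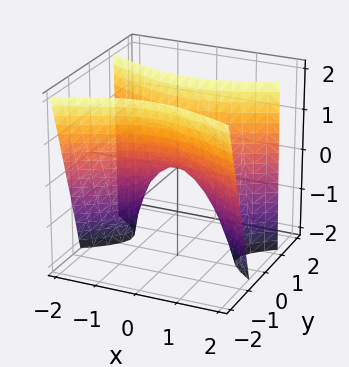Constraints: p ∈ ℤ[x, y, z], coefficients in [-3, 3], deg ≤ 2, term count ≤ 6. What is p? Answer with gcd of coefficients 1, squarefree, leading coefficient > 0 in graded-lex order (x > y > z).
1. The degree is 2 — no degree-1 surface has this shape.
2. From the visible intercepts: it meets the x-axis at x = 0 (among the integer gridlines); one z-axis crossing is at z = 0; one y-axis crossing is at y = 0.
3. Matching integer coefficients to the picture gives p.

x^2 - 3*y^2 - y*z + z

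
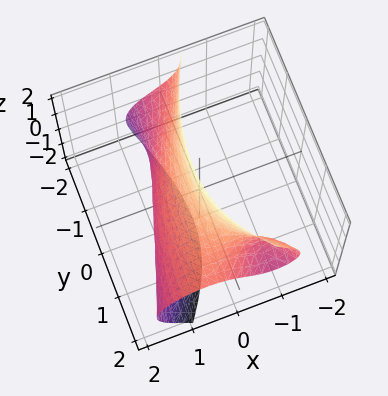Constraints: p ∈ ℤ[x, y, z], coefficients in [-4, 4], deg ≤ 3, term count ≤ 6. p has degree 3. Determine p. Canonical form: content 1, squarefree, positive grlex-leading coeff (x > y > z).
2*x^3 + 3*x*z^2 + y^2*z - 2*x*y - 2

Degree: the shape is more complex than any degree-2 surface, so deg p = 3.
From the visible intercepts: the surface avoids every integer z-axis point in the box; no y-intercept at any integer in the box.
Matching integer coefficients to the picture gives p. Check: (1, 0, 0) on the x-axis lies on the surface, and p(1, 0, 0) = 0. ✓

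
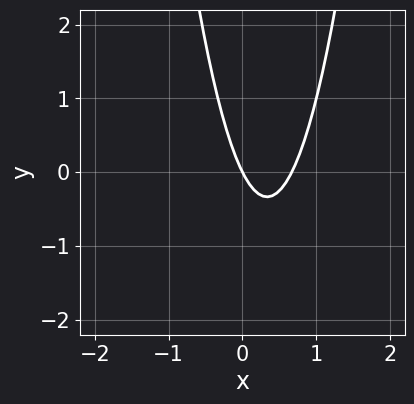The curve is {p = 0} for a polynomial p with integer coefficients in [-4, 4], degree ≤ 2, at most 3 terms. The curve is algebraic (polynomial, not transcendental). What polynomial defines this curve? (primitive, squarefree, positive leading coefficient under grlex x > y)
First, the degree is 2 — no degree-1 curve has this shape.
Then, against the integer gridlines: it crosses the x-axis at the gridline x = 0; it crosses the y-axis at the gridline y = 0.
Finally, these observations pin down the coefficients.

3*x^2 - 2*x - y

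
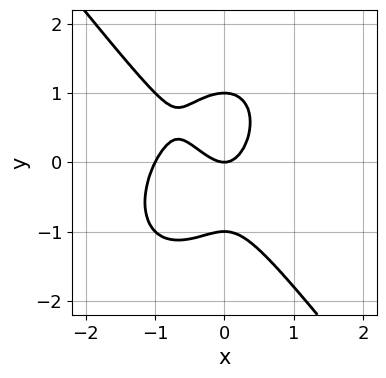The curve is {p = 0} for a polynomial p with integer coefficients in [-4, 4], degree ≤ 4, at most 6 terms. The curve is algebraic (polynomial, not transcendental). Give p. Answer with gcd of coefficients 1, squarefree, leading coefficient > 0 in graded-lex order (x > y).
First, deg p = 3.
Then, observable constraints: the y-axis gridline crossings are at y ∈ {-1, 0, 1}; among the integer gridlines, it crosses the x-axis at x ∈ {-1, 0}.
Finally, together with the visible shape, these determine p as stated.

2*x^3 + y^3 + 2*x^2 - y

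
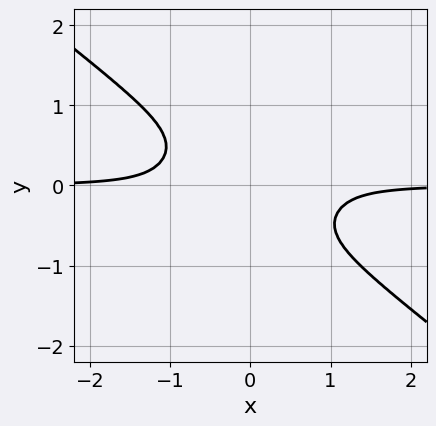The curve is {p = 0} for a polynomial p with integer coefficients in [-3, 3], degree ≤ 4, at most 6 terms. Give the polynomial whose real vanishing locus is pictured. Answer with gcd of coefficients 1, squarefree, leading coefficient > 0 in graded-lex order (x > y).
deg p = 4. No degree-3 curve has this shape.
Against the integer gridlines: no x-intercept at any integer in the box; the curve avoids every integer y-axis point in the box.
Together with the visible shape, these determine p as stated.

3*x^3*y + 2*x^2*y^2 + 3*y^4 + 1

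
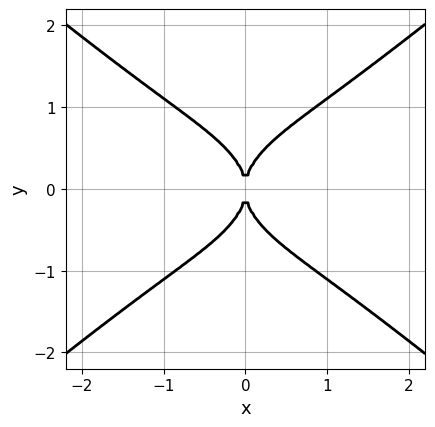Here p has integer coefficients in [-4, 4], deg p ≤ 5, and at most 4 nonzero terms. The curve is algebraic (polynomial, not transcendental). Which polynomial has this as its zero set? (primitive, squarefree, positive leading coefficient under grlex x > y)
deg p = 4. No degree-3 curve has this shape.
Symmetries: the y ↦ −y reflection is a symmetry, so y appears only in even powers; the x ↦ −x reflection is a symmetry, so x appears only in even powers.
From the axis intercepts and sections: it crosses the x-axis at the gridline x = 0; it crosses the y-axis at the gridline y = 0.
These observations pin down the coefficients.

x^4 - 2*y^4 + 2*x^2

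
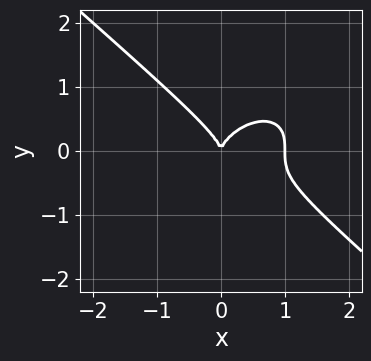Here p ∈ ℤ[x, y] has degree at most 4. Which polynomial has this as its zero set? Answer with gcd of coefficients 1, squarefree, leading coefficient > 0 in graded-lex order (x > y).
deg p = 3.
Observable constraints: among the integer gridlines, it crosses the x-axis at x ∈ {0, 1}; it meets the y-axis at y = 0 (among the integer gridlines).
Solving for integer coefficients yields p as stated.

2*x^3 + 3*y^3 - 2*x^2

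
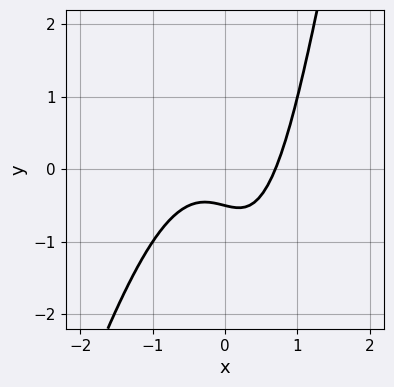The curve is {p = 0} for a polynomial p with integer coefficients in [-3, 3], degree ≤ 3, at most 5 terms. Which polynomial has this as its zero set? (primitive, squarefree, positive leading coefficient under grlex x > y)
3*x^3 - x^2*y + x*y - 2*y - 1

1. deg p = 3. The shape is more complex than any degree-2 curve.
2. Putting this together gives p.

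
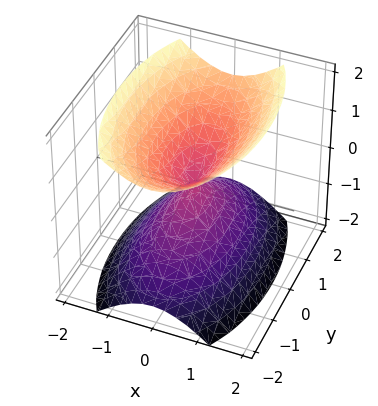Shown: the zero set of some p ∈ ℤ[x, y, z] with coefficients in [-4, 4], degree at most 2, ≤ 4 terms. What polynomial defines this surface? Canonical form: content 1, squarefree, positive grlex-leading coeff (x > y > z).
3*x^2 + y^2 - 2*z^2

The picture has 2 separate pieces.
deg p = 2.
Symmetries: it's symmetric under y → −y, forcing even powers of y; the x ↦ −x reflection is a symmetry, so x appears only in even powers; it's symmetric under z → −z, forcing even powers of z.
Against the integer gridlines: it crosses the x-axis at the gridline x = 0; it meets the y-axis at y = 0 (among the integer gridlines).
These observations pin down the coefficients.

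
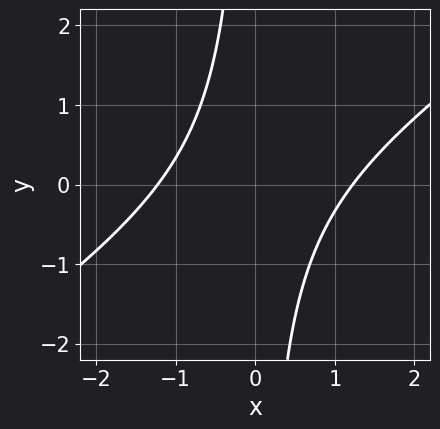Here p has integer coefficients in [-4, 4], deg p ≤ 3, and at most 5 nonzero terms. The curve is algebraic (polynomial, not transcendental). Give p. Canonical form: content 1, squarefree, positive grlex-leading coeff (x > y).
(a) deg p = 2.
(b) Observable constraints: the curve avoids every integer y-axis point in the box.
(c) Assembling these constraints gives the stated polynomial.

2*x^2 - 3*x*y - 3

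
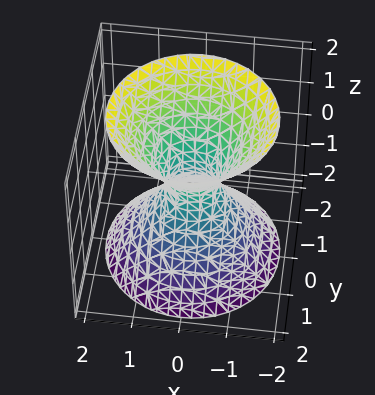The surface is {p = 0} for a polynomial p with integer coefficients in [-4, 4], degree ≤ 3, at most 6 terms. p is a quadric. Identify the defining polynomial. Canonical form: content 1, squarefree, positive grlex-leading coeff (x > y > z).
3*x^2 + 3*y^2 - 2*z^2 - 1

First, deg p = 2. One connected sheet with a waist; a quadric.
Next, symmetries: rotational symmetry about the z-axis ⇒ p depends on x, y only through x² + y²; it's symmetric under z → −z, forcing even powers of z.
Then, from the visible intercepts: it misses every integer gridline on the z-axis; a circular section at z = -2 has radius between 1 and 2.
Finally, putting this together gives p.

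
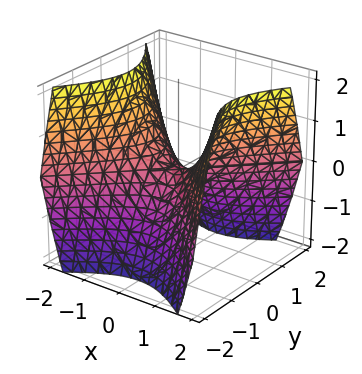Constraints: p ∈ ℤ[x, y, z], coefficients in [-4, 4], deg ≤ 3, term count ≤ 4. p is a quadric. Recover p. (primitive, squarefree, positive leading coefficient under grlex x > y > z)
x^2 - y^2 - z

(a) The degree is 2 — a hyperbolic paraboloid; a quadric.
(b) Symmetries: mirror symmetry y ↦ −y ⇒ only even powers of y; mirror symmetry x ↦ −x ⇒ only even powers of x.
(c) Observable constraints: it meets the z-axis at z = 0 (among the integer gridlines); one y-axis crossing is at y = 0; it meets the x-axis at x = 0 (among the integer gridlines).
(d) The integer polynomial consistent with all of this is the stated p.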